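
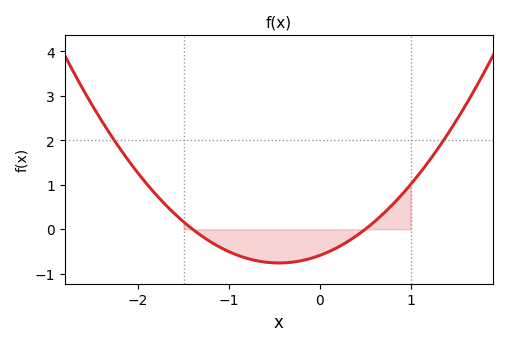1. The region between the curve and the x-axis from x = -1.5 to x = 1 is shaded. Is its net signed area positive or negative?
negative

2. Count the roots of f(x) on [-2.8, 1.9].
2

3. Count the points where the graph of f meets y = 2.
2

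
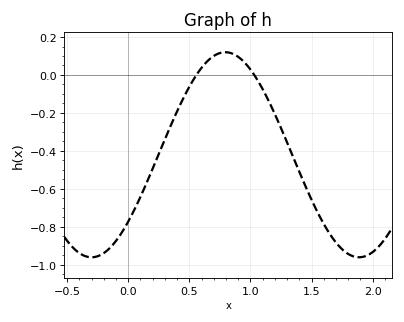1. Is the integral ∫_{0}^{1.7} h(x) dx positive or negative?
negative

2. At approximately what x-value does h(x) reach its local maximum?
0.795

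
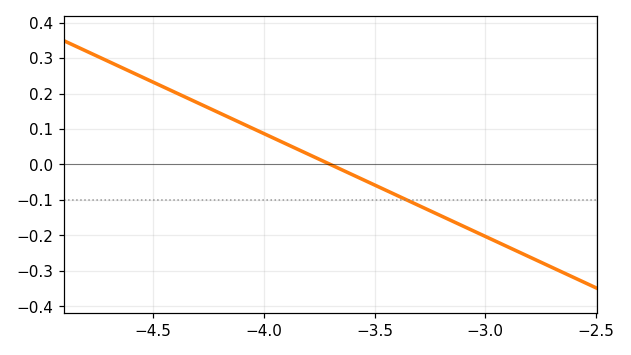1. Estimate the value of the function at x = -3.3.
-0.12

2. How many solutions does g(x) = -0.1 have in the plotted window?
1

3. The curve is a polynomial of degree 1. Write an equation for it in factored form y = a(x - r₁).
y = -0.29(x + 3.7)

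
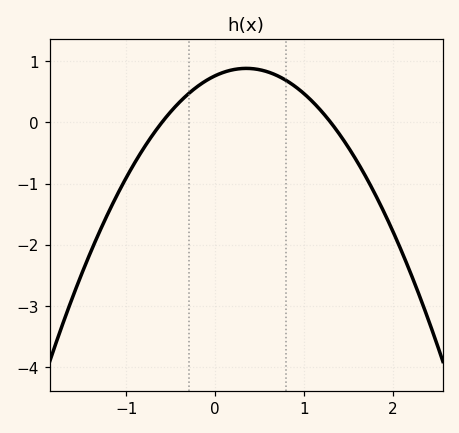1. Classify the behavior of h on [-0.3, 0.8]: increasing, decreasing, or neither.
neither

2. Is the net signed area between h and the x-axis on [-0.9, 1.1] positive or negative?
positive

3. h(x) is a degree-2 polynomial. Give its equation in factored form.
y = -0.98(x + 0.6)(x - 1.3)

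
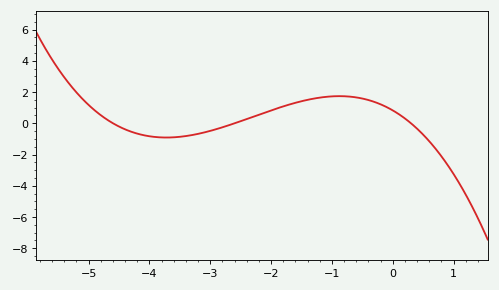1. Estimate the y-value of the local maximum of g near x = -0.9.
1.8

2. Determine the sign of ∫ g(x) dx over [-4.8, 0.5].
positive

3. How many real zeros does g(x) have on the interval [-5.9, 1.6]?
3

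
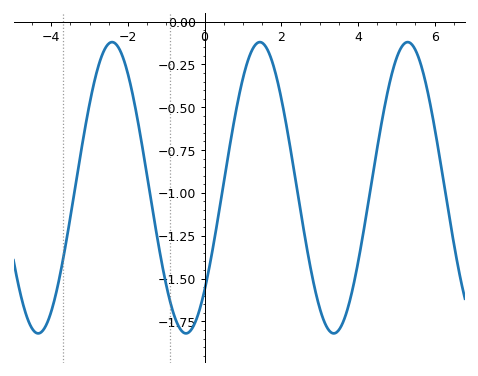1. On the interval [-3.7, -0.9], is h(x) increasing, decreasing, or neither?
neither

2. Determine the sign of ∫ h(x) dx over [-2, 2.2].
negative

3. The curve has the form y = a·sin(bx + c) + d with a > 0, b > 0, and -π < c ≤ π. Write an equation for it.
y = 0.85sin(1.63x - 0.78) - 0.97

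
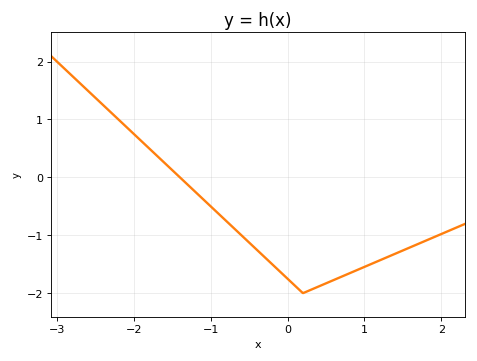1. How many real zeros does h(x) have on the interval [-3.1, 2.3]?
1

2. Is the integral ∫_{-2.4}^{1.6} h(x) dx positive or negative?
negative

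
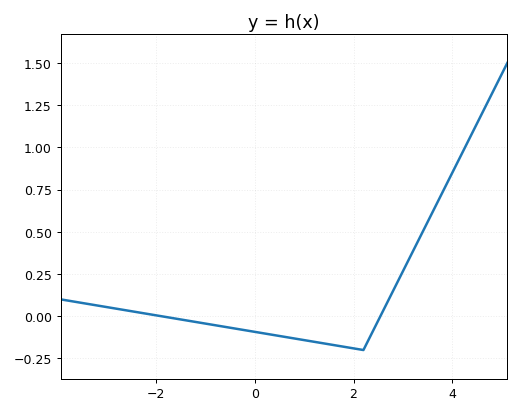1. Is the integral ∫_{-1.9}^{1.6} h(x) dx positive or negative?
negative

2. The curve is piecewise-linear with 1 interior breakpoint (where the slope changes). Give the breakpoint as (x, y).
(2.2, -0.2)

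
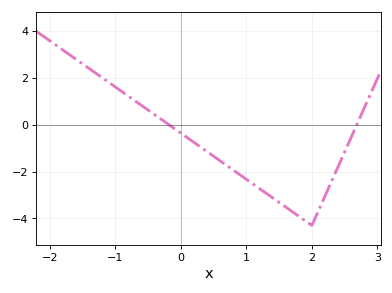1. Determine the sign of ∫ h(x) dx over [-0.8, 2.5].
negative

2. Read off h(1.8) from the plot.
-4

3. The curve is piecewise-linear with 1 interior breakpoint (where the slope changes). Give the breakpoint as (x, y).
(2, -4.3)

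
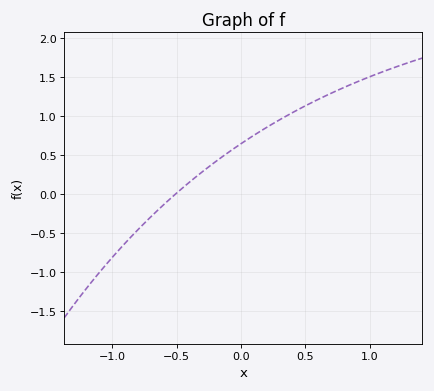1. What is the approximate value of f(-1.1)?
-1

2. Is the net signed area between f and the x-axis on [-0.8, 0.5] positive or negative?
positive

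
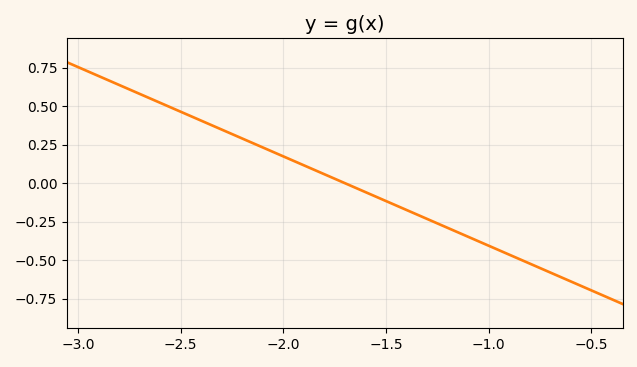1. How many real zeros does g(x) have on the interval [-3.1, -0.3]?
1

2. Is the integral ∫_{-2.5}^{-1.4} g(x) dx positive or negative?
positive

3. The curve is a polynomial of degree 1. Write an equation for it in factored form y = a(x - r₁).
y = -0.58(x + 1.7)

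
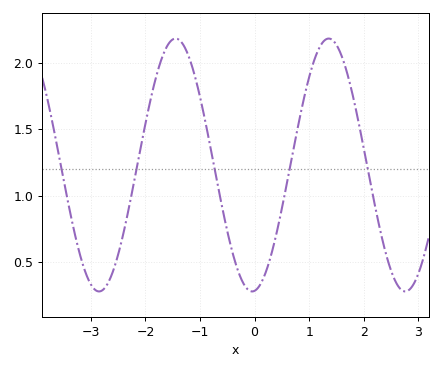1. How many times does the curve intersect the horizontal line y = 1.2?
5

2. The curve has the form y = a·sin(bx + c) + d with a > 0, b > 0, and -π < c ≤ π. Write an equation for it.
y = 0.95sin(2.24x - 1.47) + 1.23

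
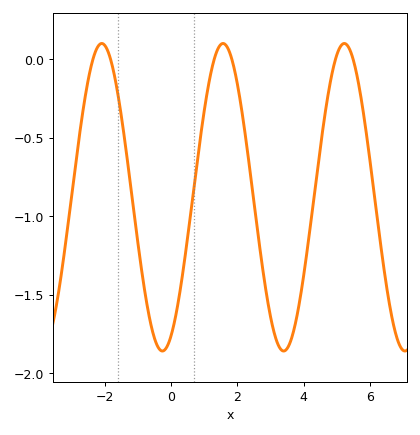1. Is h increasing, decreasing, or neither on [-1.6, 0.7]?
neither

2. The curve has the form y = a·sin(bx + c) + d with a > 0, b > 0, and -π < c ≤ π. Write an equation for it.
y = 0.98sin(1.7x - 1.1) - 0.88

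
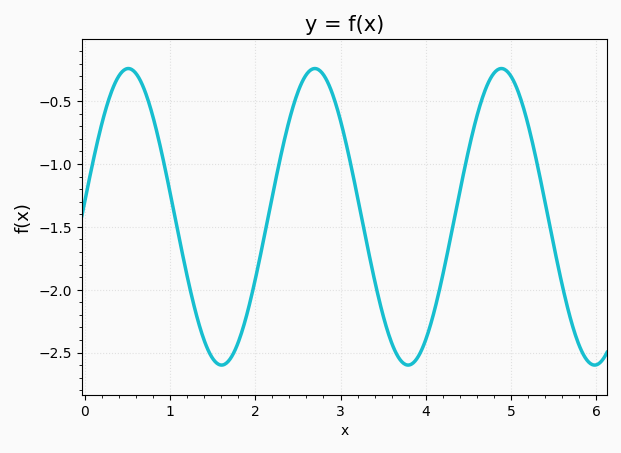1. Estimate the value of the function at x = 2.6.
-0.3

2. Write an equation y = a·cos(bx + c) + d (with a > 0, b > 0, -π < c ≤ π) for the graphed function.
y = 1.18cos(2.9x - 1.5) - 1.42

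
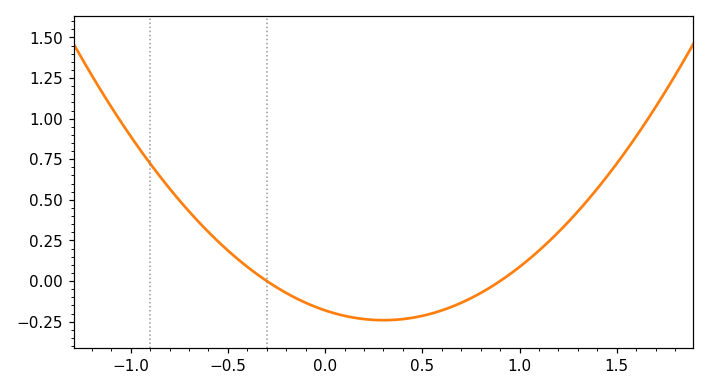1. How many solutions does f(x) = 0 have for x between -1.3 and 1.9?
2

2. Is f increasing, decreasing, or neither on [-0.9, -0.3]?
decreasing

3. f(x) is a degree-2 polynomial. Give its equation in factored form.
y = 0.67(x + 0.3)(x - 0.9)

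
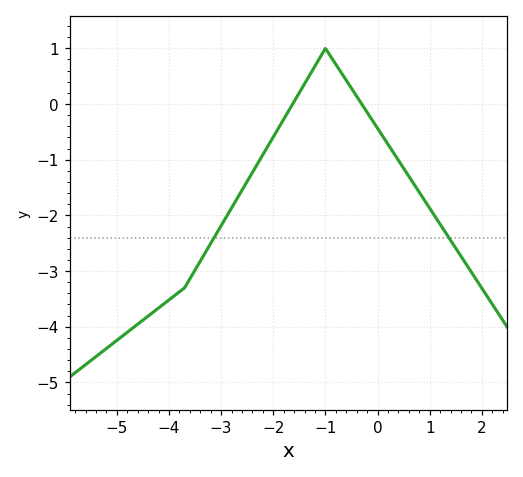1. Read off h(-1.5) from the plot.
0.204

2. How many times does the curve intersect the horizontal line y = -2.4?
2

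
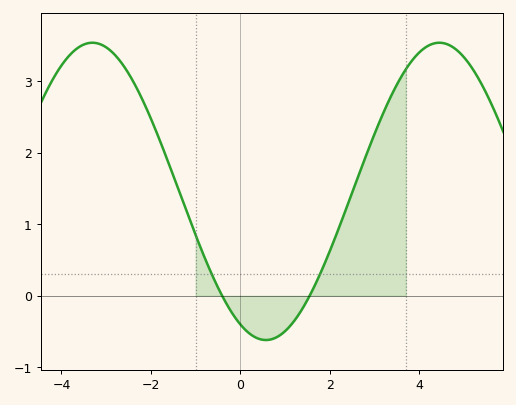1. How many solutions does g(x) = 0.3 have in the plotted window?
2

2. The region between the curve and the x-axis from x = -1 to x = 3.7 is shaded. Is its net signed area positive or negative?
positive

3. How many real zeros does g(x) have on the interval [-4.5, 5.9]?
2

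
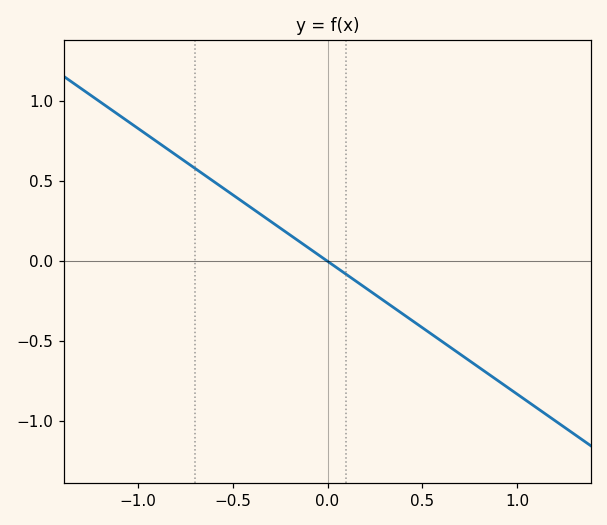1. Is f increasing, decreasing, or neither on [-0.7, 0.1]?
decreasing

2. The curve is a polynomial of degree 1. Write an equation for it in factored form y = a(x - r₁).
y = -0.83(x - 0)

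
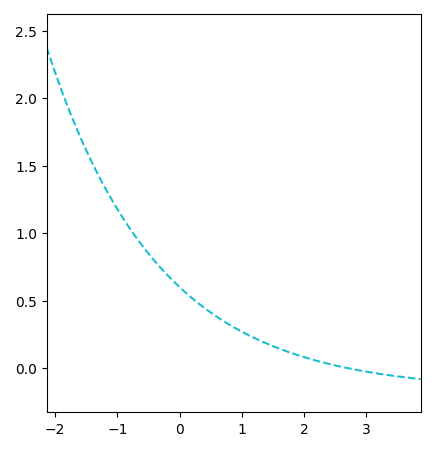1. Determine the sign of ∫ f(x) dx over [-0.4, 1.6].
positive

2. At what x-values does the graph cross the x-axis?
2.7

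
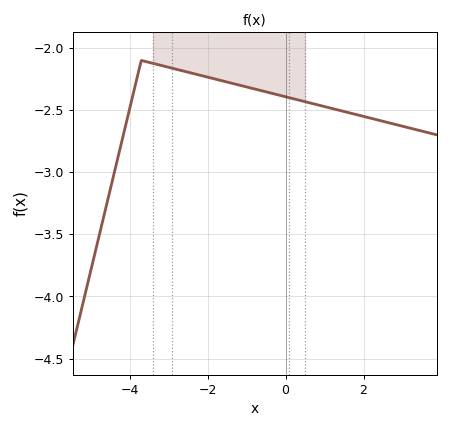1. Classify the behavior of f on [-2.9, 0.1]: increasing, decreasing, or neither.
decreasing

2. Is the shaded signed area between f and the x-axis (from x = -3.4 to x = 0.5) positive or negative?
negative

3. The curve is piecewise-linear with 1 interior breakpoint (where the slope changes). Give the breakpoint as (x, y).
(-3.7, -2.1)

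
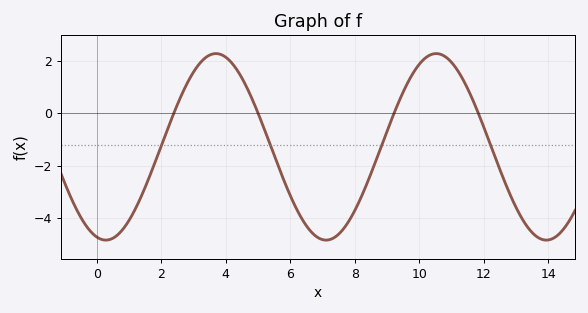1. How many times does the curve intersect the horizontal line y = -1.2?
4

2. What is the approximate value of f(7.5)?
-4.6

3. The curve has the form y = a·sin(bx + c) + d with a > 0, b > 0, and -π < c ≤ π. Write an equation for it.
y = 3.57sin(0.92x - 1.8) - 1.28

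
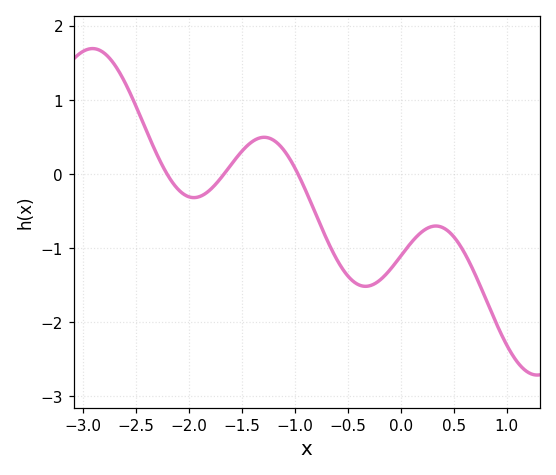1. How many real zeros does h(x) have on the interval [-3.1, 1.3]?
3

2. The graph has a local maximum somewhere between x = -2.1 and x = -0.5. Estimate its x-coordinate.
-1.3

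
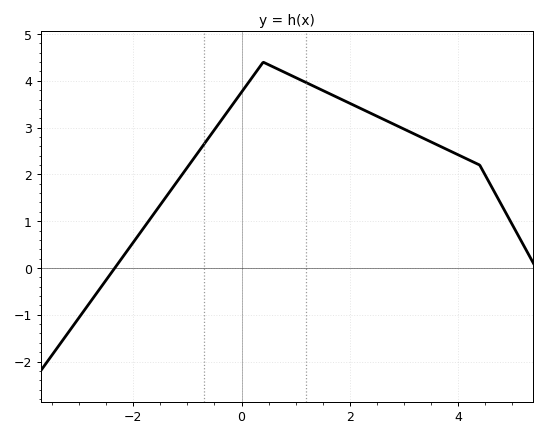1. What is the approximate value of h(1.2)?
4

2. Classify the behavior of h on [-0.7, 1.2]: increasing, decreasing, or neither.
neither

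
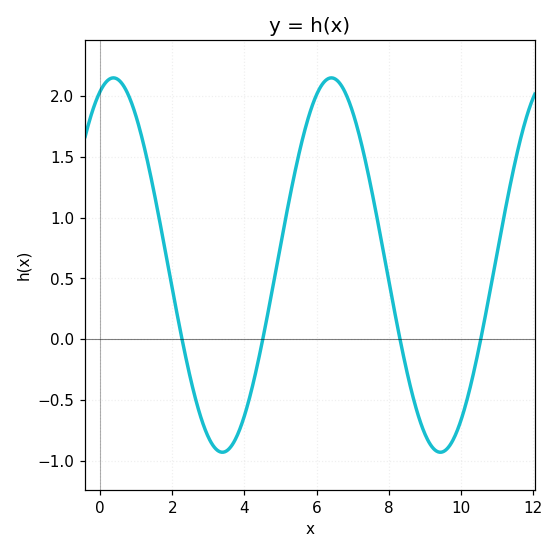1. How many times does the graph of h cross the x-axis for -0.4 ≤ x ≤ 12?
4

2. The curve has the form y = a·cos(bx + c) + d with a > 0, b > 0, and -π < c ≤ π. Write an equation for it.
y = 1.54cos(1x - 0.38) + 0.61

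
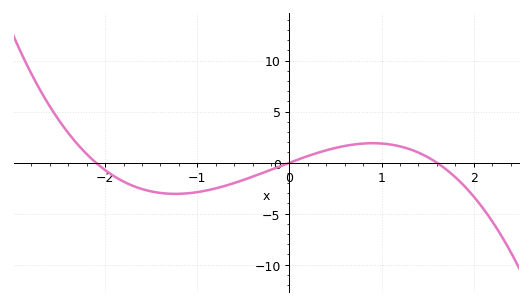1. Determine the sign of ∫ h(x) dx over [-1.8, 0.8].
negative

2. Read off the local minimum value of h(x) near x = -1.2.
-3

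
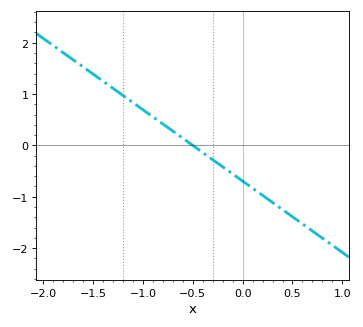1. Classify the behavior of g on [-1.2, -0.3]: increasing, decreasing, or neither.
decreasing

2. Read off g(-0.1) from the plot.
-0.556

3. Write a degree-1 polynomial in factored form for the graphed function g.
y = -1.39(x + 0.5)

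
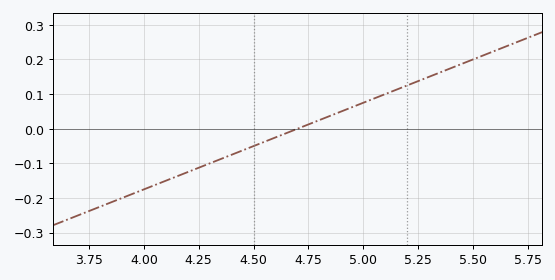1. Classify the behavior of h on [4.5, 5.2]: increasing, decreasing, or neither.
increasing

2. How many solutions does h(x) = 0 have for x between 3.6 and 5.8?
1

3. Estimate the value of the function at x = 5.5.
0.2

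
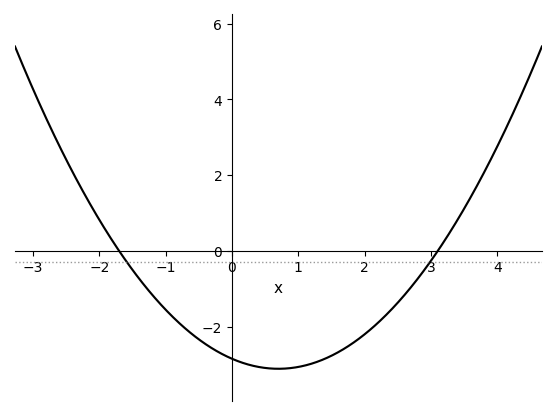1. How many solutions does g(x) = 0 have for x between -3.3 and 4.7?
2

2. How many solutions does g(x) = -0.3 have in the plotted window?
2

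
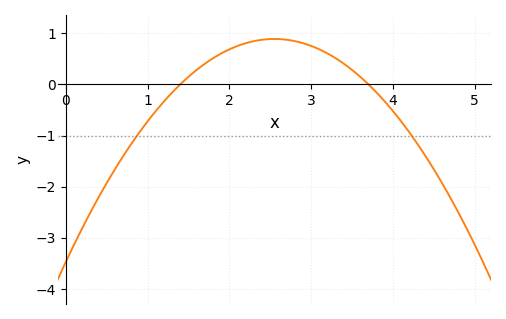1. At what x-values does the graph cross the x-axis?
1.4, 3.7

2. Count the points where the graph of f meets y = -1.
2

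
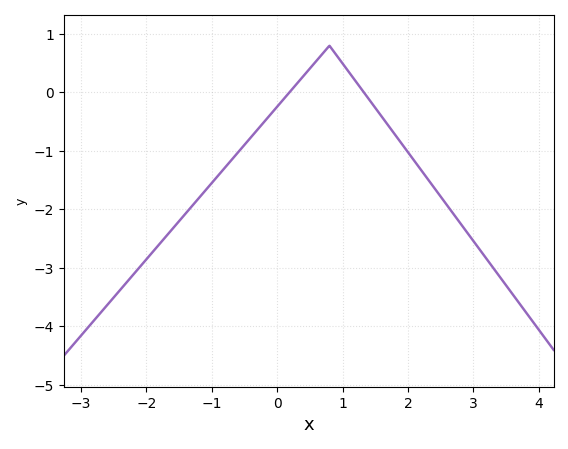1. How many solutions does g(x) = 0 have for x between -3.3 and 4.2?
2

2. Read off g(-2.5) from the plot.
-3.51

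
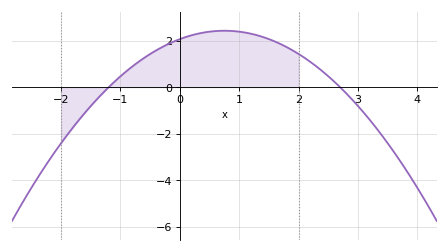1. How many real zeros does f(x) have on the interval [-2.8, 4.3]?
2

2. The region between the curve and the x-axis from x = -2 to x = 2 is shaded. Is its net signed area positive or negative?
positive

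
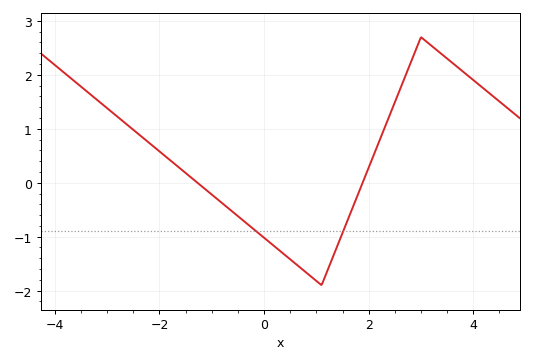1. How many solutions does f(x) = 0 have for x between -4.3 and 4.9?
2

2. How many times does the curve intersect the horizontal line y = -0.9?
2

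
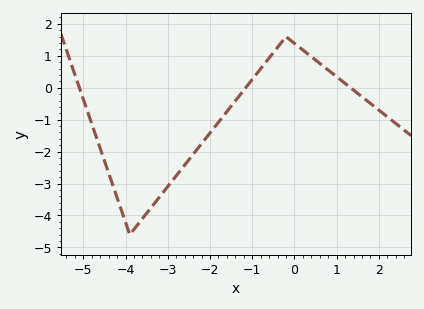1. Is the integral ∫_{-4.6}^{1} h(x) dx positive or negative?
negative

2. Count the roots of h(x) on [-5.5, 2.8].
3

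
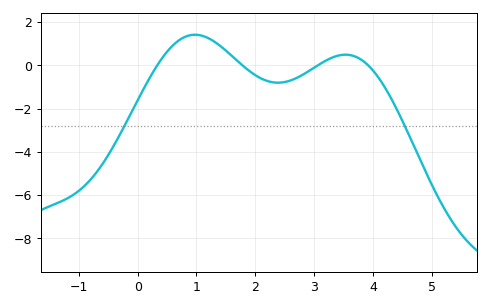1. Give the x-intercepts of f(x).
0.3, 1.8, 3.1, 3.9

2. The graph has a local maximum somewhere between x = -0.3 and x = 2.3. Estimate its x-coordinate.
1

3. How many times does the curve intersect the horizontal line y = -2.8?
2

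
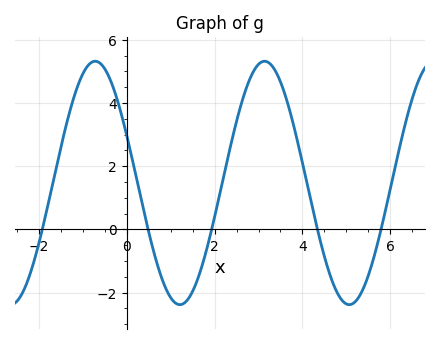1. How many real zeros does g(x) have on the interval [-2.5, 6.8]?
5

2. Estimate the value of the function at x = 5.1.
-2.37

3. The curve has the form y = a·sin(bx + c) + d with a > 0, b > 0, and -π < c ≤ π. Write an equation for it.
y = 3.85sin(1.63x + 2.74) + 1.47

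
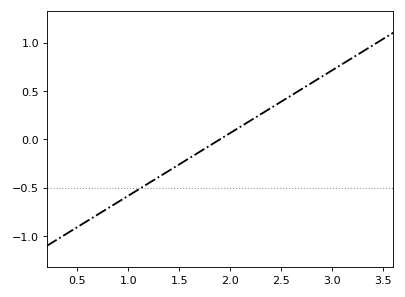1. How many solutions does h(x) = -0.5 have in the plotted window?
1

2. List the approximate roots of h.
1.9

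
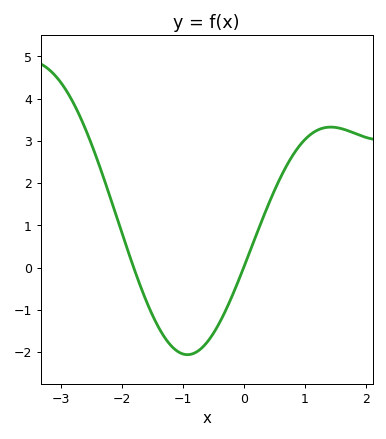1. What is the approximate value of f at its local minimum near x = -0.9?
-2.06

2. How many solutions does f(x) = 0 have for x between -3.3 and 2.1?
2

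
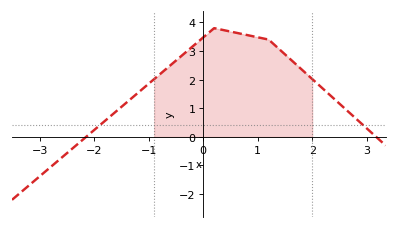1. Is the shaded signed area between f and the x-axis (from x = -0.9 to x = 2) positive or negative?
positive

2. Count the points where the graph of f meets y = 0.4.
2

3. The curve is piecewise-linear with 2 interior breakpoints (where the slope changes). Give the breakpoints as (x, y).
(0.2, 3.8); (1.2, 3.4)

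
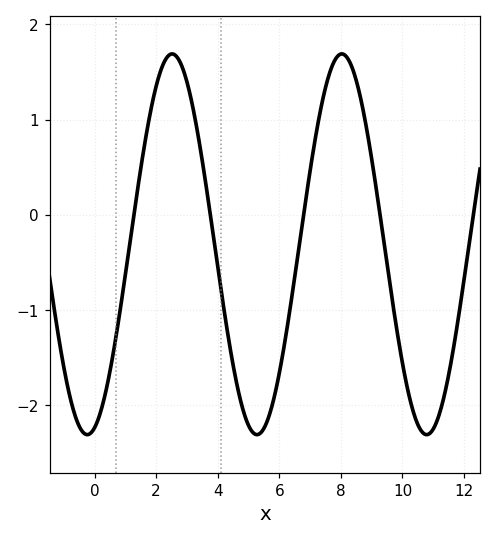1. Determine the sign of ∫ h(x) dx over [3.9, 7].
negative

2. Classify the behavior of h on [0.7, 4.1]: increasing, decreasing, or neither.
neither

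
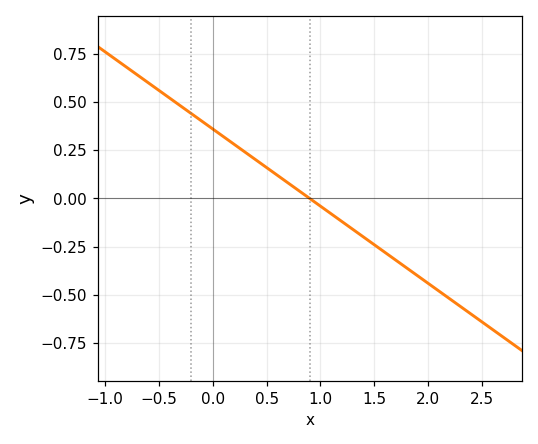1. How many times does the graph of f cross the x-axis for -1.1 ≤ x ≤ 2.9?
1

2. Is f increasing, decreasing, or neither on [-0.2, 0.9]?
decreasing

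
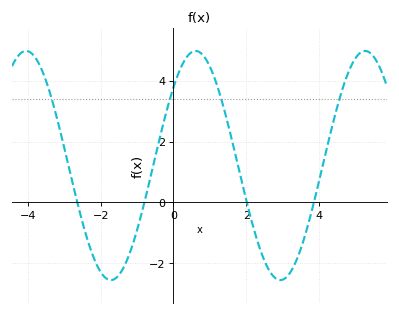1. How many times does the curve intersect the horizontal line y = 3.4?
4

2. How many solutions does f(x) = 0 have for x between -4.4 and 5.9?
4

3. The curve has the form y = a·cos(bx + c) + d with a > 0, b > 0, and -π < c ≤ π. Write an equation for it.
y = 3.77cos(1.35x - 0.82) + 1.21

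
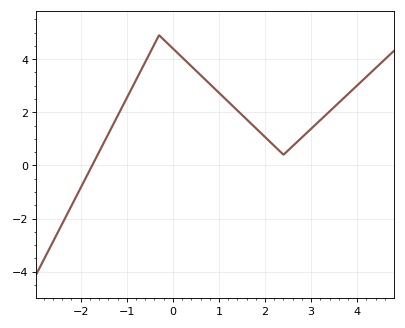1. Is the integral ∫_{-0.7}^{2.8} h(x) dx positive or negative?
positive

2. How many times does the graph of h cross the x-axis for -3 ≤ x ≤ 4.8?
1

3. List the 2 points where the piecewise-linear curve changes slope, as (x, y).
(-0.3, 4.9); (2.4, 0.4)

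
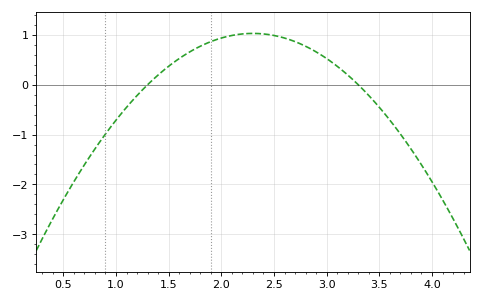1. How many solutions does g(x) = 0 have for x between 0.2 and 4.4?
2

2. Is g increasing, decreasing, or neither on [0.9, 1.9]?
increasing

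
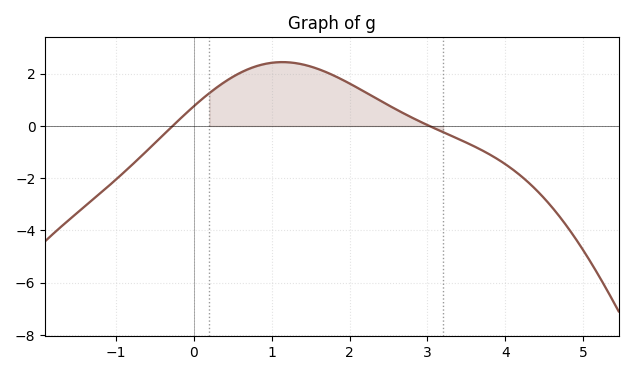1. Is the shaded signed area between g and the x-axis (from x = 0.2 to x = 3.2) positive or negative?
positive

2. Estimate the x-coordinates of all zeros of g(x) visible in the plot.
-0.3, 3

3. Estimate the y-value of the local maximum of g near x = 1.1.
2.4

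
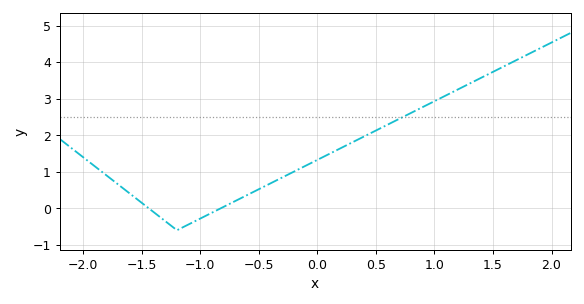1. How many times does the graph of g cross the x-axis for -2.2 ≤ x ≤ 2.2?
2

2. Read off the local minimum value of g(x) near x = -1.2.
-0.599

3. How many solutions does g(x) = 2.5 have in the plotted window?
1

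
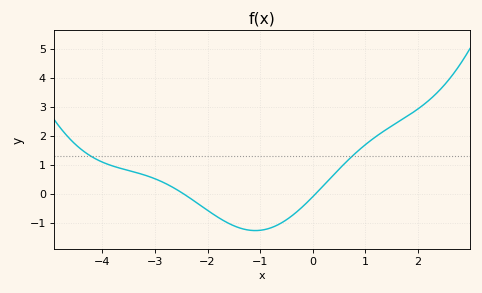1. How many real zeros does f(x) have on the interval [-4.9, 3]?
2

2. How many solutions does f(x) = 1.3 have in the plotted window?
2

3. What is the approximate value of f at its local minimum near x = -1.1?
-1.26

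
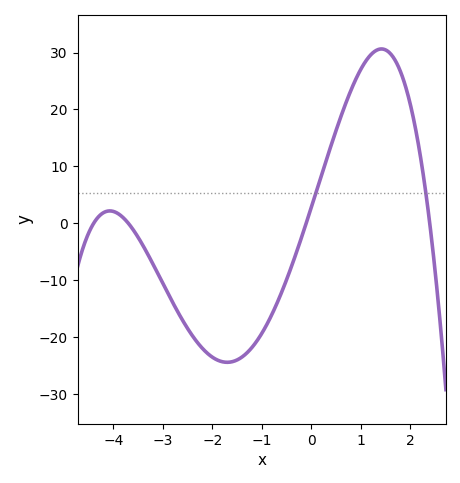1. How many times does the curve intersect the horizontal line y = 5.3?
2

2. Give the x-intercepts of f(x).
-4.4, -3.7, -0.1, 2.4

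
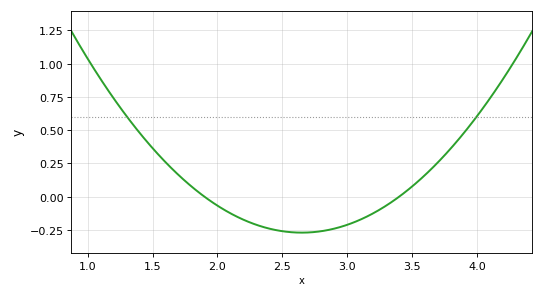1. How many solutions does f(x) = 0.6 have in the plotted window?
2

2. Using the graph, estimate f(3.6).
0.163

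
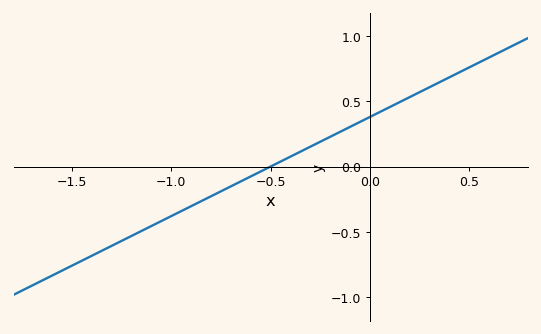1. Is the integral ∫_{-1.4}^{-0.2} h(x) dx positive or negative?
negative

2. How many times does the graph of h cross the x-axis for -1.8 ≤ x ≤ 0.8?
1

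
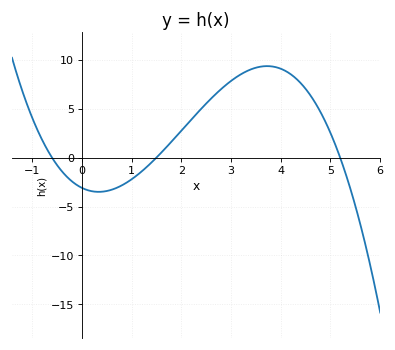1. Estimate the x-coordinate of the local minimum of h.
0.339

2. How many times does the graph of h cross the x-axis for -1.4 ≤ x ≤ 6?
3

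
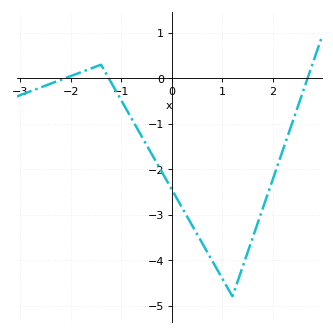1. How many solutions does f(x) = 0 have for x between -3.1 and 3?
3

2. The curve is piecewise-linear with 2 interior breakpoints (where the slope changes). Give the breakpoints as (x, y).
(-1.4, 0.3); (1.2, -4.8)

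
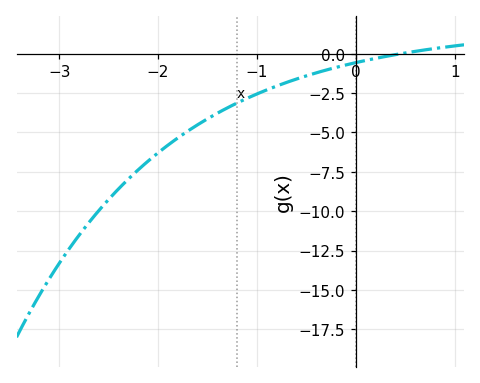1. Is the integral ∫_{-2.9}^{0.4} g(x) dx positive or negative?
negative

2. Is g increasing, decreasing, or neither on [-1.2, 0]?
increasing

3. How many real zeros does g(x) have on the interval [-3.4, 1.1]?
1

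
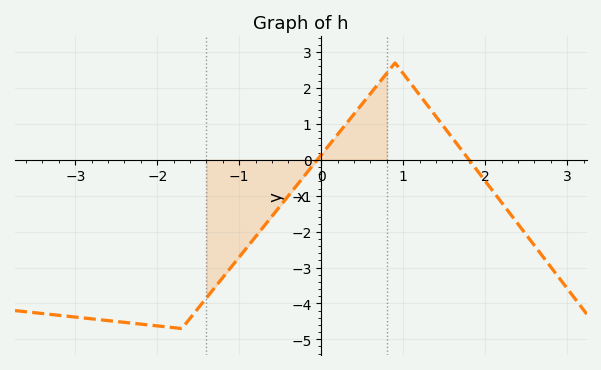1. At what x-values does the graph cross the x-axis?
-0.049, 1.8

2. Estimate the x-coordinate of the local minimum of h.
-1.7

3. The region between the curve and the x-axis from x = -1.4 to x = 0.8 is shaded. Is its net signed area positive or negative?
negative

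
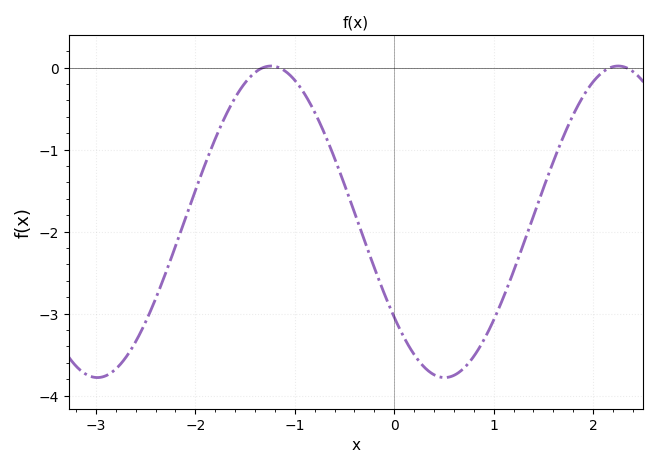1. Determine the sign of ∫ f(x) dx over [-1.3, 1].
negative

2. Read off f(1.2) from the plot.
-2.5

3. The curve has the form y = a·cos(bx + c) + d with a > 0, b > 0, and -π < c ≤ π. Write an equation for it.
y = 1.9cos(1.8x + 2.2) - 1.88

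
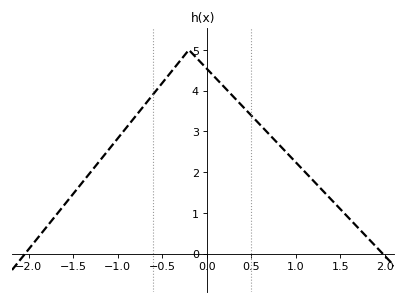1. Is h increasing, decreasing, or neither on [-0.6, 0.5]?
neither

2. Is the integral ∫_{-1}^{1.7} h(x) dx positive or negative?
positive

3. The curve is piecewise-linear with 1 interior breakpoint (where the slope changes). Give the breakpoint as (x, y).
(-0.2, 5)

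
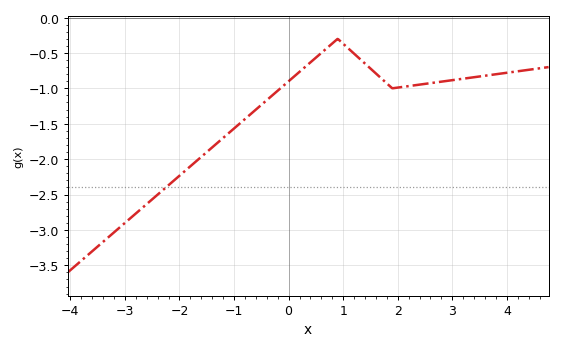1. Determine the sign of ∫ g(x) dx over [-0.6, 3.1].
negative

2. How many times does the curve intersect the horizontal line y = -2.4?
1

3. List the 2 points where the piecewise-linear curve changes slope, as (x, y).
(0.9, -0.3); (1.9, -1)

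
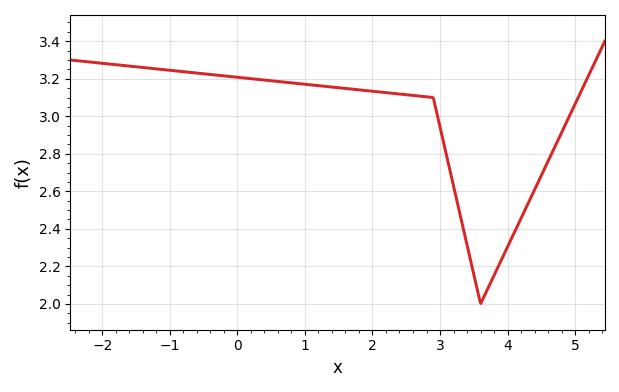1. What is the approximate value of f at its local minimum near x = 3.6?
2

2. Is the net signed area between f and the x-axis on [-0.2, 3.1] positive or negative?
positive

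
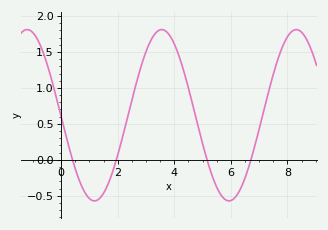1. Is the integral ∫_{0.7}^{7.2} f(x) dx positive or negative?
positive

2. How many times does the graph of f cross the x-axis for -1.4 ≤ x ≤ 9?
4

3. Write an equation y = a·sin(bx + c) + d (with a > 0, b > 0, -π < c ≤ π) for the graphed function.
y = 1.19sin(1.3x - 3.1) + 0.62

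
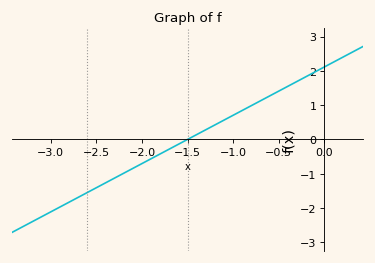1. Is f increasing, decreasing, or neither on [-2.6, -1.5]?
increasing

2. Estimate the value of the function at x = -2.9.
-2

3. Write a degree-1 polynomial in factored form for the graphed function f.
y = 1.41(x + 1.5)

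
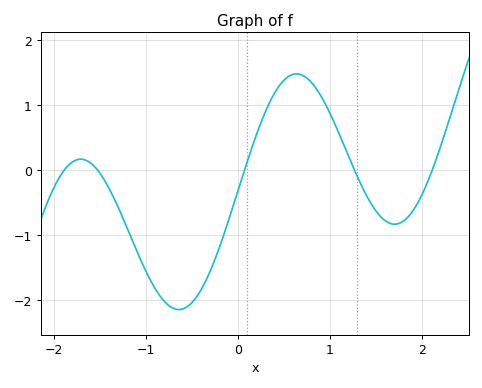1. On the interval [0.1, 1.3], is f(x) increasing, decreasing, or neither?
neither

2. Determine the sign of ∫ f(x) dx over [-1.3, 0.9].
negative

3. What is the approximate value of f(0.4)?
1.18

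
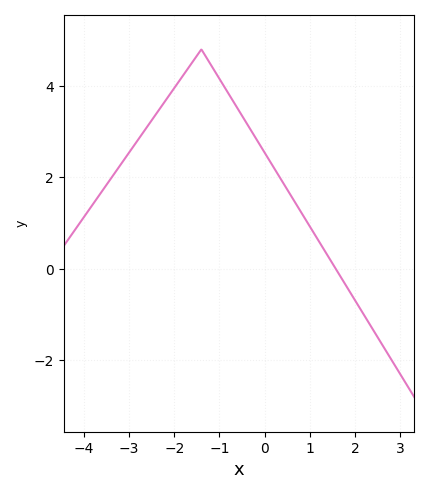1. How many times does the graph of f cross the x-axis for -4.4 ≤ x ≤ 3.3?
1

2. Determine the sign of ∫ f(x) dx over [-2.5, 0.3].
positive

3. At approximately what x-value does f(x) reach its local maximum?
-1.4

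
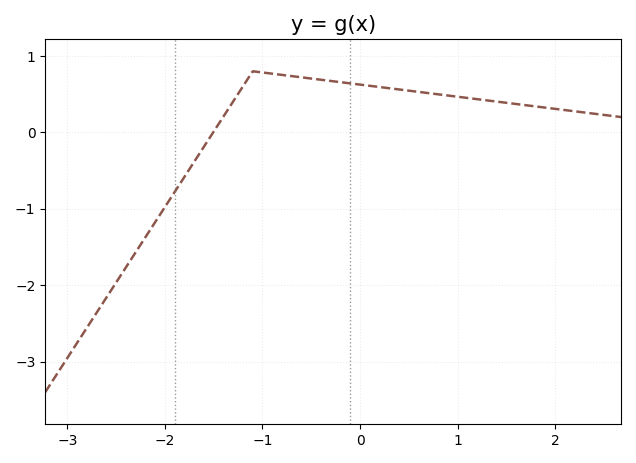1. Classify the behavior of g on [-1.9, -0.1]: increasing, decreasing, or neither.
neither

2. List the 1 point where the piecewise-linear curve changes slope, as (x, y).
(-1.1, 0.8)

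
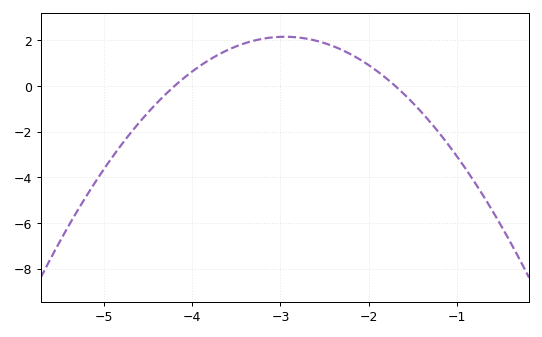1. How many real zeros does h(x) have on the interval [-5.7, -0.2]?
2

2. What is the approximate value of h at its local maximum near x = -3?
2.16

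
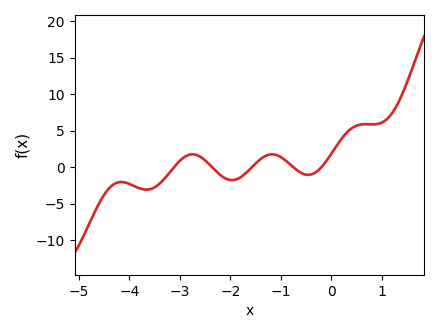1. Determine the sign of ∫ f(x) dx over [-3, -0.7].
positive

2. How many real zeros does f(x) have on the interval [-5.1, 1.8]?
5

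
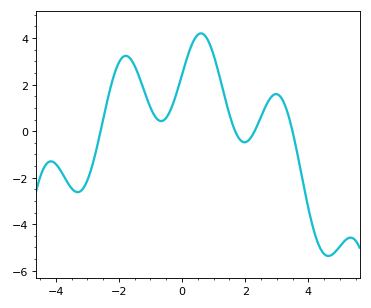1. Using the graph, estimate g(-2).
2.95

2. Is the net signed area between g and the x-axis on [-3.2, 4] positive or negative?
positive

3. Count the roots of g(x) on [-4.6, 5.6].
4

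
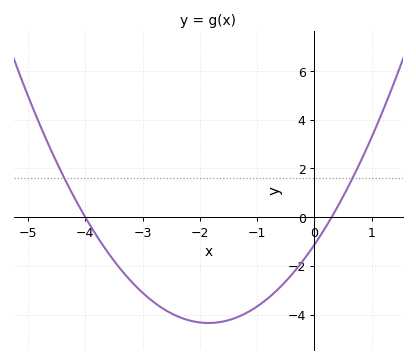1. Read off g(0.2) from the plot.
-0.395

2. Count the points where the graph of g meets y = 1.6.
2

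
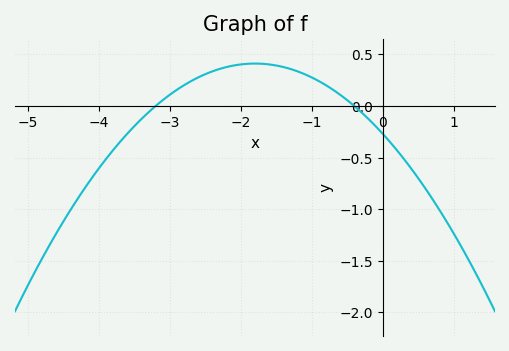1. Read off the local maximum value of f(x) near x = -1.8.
0.4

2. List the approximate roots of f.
-3.2, -0.4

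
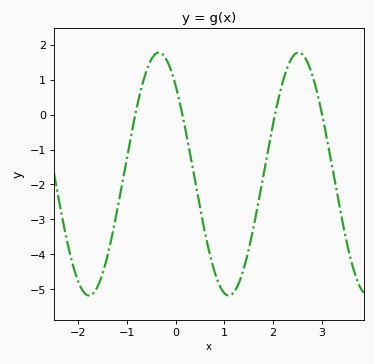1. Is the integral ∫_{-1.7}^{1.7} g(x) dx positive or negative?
negative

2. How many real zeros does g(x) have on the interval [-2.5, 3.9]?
4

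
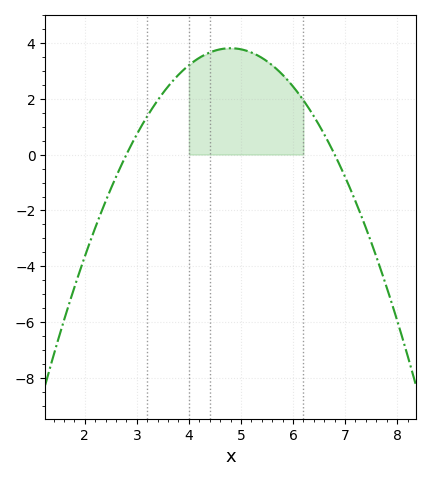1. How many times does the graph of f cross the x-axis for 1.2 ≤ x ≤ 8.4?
2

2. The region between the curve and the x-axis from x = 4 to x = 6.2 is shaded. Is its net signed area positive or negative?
positive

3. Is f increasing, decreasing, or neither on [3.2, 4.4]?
increasing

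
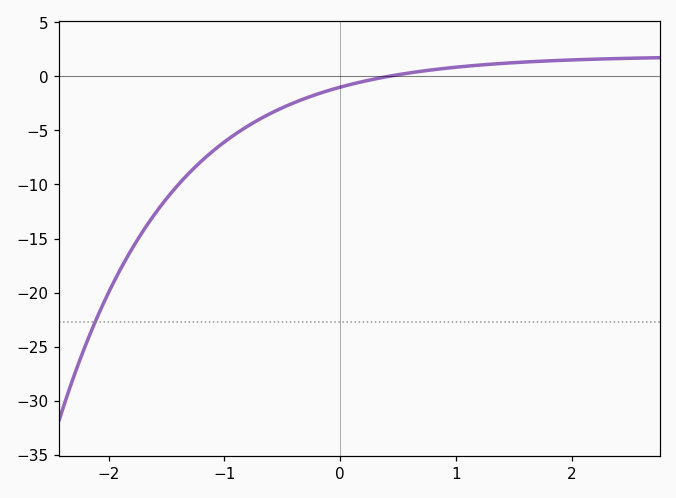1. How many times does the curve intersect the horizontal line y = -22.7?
1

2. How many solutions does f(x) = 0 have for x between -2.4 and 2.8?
1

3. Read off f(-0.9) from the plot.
-5.31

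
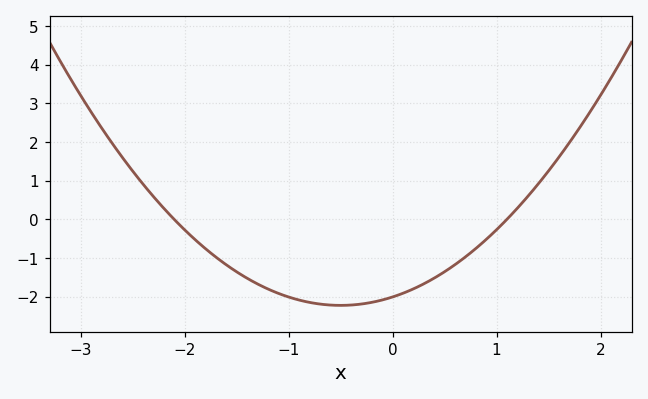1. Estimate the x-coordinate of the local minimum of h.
-0.5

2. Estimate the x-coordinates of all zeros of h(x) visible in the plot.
-2.1, 1.1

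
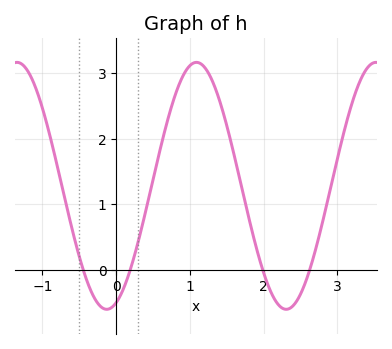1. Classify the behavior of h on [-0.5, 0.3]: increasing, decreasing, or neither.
neither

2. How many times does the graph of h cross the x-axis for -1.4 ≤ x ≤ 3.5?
4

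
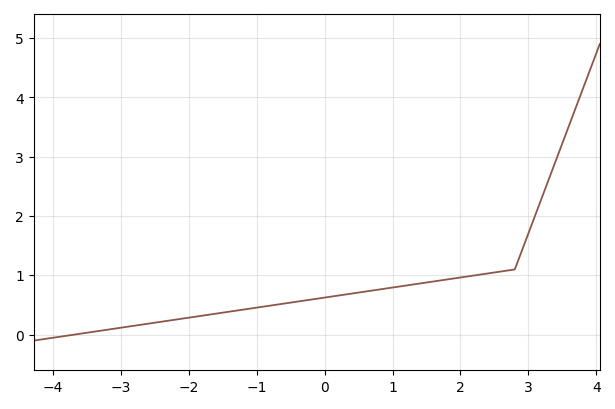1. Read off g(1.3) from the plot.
0.846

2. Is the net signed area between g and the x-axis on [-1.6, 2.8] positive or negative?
positive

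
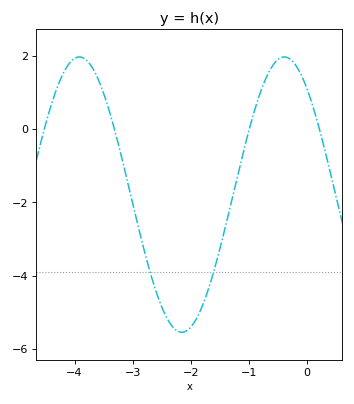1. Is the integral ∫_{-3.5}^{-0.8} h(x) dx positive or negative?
negative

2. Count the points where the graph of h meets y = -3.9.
2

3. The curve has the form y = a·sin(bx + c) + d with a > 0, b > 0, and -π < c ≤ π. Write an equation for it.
y = 3.76sin(1.78x + 2.26) - 1.79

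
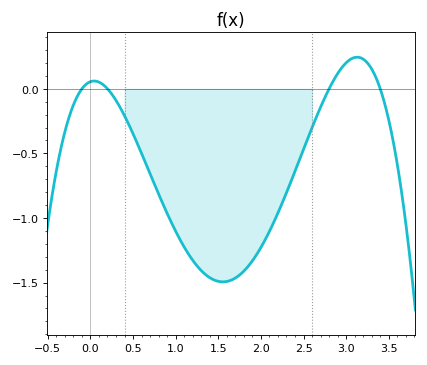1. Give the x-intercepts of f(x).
-0.1, 0.2, 2.8, 3.4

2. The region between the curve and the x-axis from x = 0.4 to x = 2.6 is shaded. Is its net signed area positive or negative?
negative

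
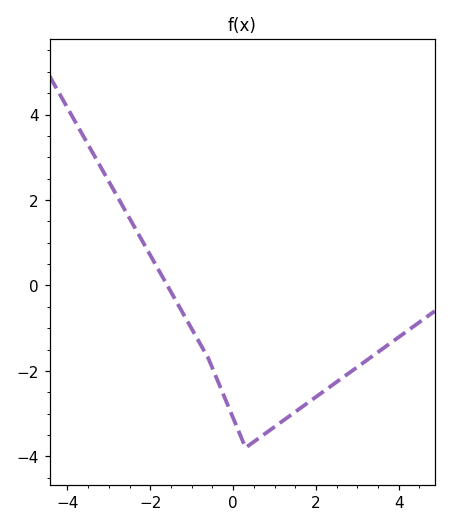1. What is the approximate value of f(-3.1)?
2.61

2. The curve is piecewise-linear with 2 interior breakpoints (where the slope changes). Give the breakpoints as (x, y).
(-0.6, -1.7); (0.3, -3.8)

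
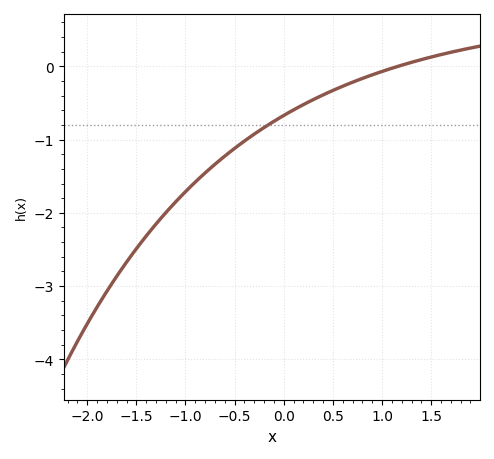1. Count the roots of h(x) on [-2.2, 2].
1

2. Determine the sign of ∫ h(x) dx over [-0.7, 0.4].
negative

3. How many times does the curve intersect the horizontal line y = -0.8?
1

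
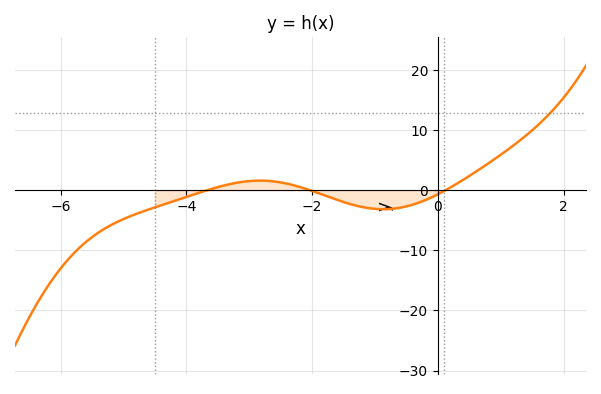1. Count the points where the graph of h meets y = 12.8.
1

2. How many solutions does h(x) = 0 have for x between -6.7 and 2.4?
3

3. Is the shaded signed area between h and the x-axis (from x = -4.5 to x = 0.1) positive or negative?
negative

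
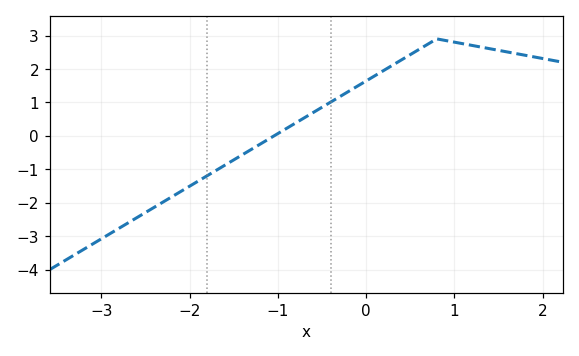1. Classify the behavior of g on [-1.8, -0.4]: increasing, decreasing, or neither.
increasing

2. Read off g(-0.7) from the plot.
0.54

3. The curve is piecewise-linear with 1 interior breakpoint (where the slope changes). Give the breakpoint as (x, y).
(0.8, 2.9)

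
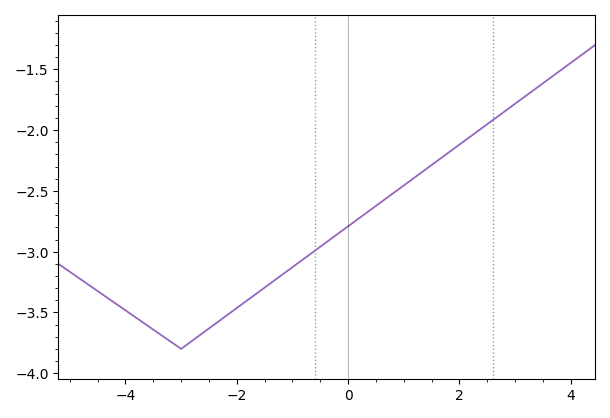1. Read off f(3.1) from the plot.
-1.75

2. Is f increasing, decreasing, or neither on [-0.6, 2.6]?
increasing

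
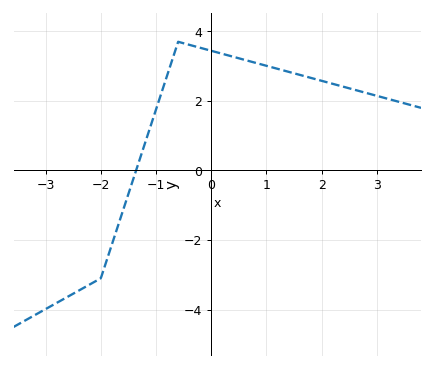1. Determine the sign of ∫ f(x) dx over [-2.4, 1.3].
positive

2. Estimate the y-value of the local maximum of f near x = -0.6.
3.7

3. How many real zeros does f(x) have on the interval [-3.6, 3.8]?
1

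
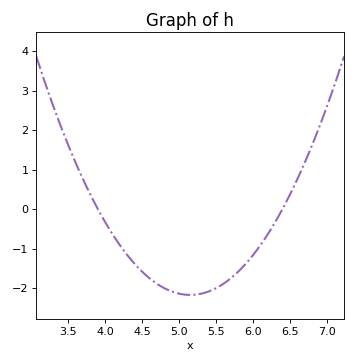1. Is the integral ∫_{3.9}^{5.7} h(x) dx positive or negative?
negative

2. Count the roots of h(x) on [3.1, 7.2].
2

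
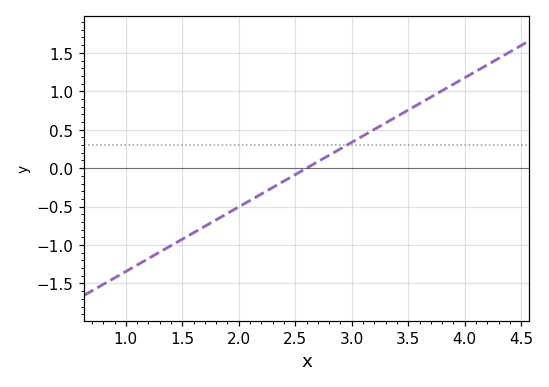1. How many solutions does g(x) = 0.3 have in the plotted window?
1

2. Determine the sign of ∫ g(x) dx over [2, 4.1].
positive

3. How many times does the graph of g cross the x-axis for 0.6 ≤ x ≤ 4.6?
1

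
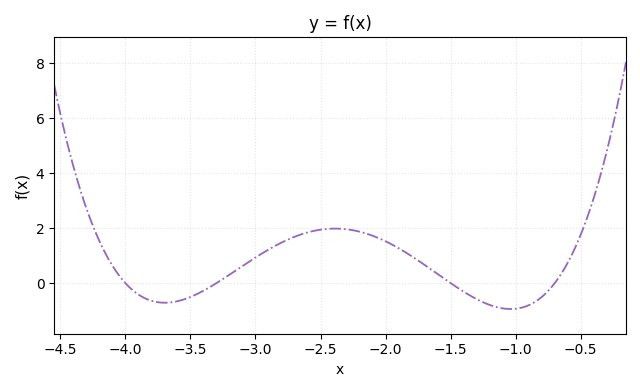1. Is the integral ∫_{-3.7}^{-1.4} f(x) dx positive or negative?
positive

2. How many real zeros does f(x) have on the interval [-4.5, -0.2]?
4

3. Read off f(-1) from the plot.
-1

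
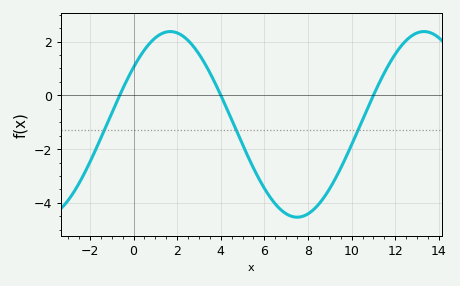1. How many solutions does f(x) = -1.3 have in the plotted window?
3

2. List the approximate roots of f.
-0.6, 4, 11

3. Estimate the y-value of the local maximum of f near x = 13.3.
2.4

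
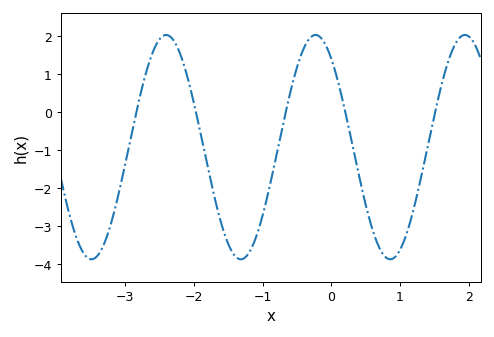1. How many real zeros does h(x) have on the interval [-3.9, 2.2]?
5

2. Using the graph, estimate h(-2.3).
1.89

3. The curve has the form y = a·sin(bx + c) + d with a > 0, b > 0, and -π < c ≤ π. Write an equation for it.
y = 2.95sin(2.89x + 2.23) - 0.93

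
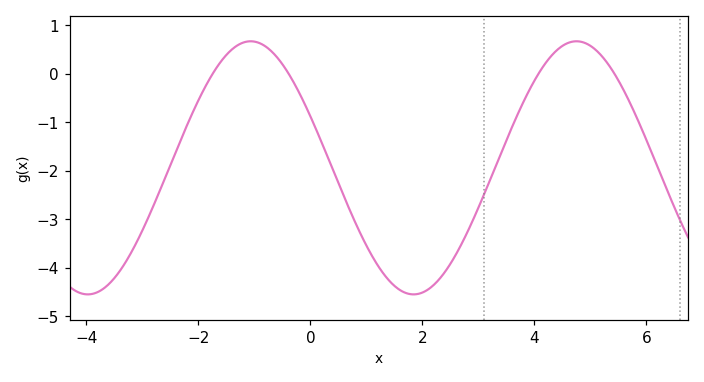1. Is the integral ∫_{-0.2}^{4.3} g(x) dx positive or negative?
negative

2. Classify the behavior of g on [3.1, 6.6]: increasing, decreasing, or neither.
neither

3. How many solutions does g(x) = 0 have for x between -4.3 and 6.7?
4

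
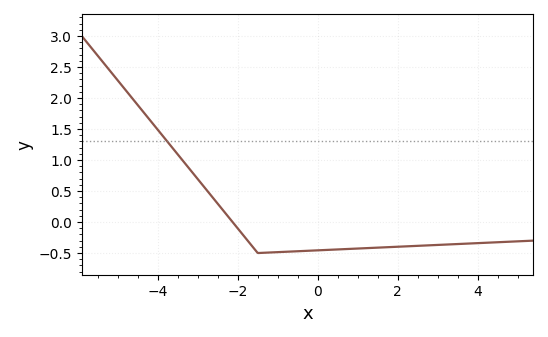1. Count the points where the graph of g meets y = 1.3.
1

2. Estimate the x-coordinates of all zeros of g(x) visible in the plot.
-2.2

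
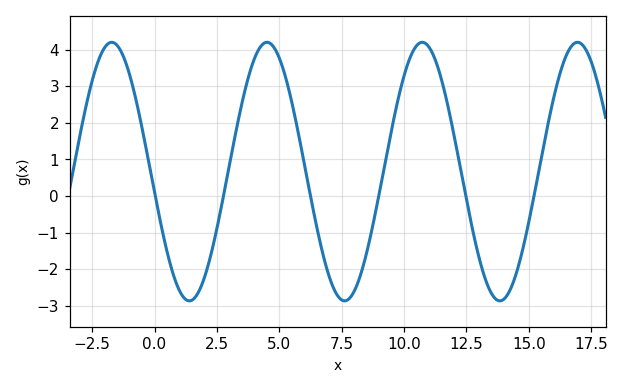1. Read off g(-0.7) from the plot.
2.5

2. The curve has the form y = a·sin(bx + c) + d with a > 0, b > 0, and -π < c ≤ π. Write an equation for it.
y = 3.53sin(1x - 3) + 0.67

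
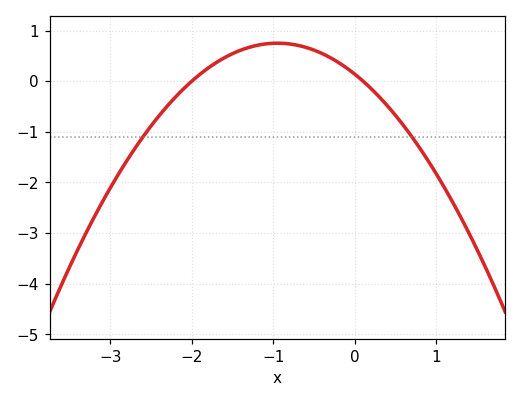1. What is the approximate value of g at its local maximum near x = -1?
0.7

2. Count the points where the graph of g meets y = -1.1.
2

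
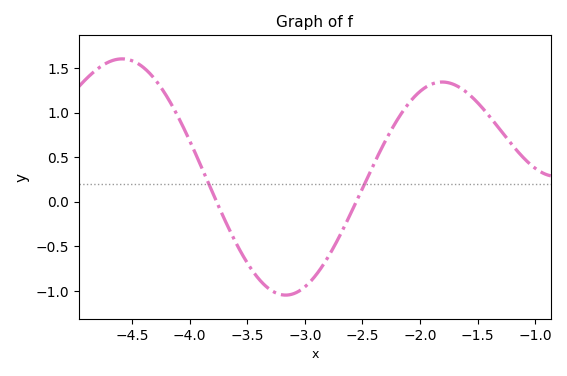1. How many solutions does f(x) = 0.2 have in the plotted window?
2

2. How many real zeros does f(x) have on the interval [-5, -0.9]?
2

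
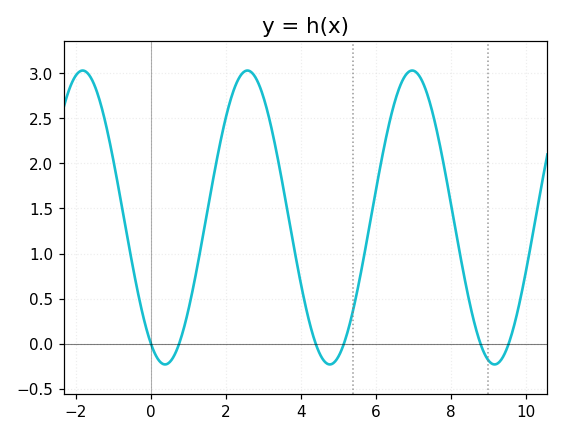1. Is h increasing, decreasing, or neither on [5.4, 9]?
neither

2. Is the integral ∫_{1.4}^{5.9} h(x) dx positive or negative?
positive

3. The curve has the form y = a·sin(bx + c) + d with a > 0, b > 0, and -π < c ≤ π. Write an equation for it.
y = 1.63sin(1.43x - 2.12) + 1.4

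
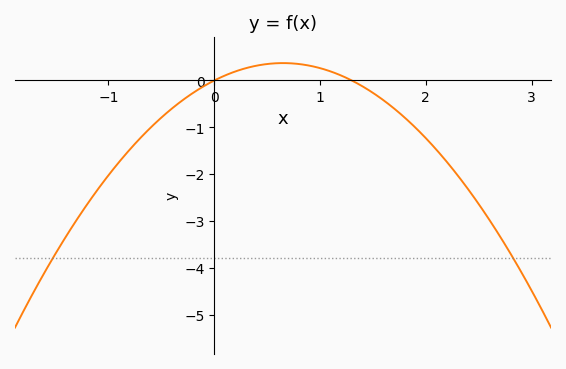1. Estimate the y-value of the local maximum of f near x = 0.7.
0.372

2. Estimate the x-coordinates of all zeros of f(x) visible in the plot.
0, 1.3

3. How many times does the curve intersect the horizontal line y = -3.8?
2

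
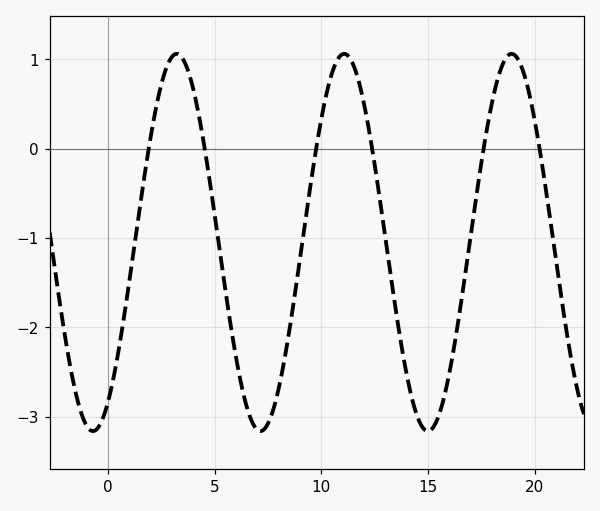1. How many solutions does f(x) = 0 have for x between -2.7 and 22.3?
6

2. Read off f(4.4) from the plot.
0.2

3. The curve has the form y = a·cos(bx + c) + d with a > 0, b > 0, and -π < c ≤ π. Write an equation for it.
y = 2.11cos(0.8x - 2.6) - 1.05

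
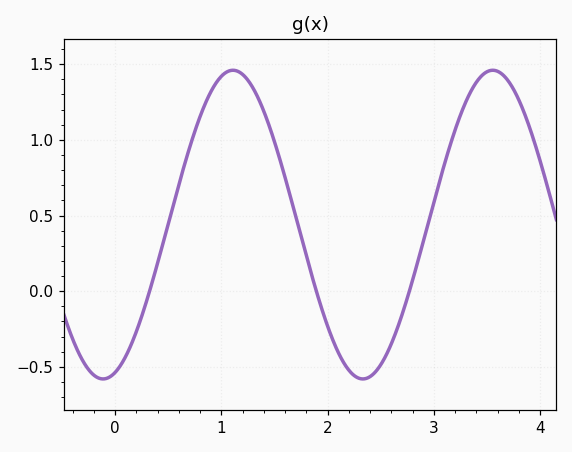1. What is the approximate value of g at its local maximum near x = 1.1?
1.46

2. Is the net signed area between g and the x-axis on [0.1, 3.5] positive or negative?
positive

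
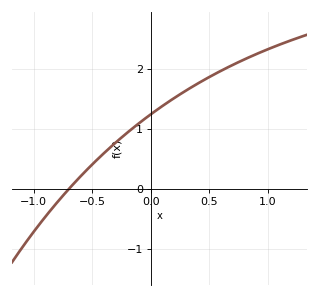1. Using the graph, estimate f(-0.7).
-0.003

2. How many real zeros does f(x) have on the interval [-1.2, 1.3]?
1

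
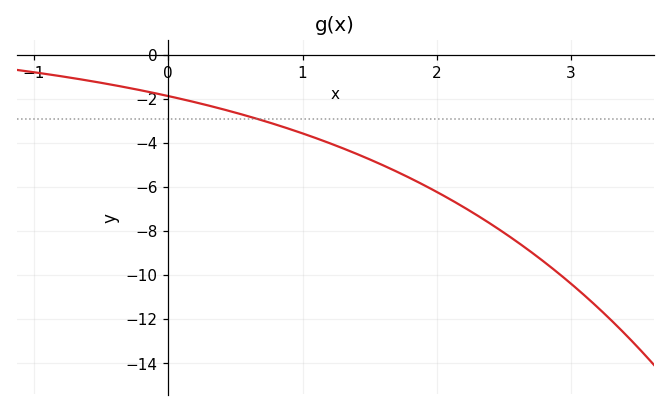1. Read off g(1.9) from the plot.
-5.91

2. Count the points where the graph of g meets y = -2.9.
1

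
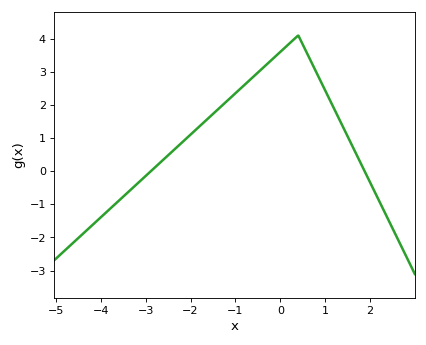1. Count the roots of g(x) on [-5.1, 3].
2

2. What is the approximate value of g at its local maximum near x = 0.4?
4.1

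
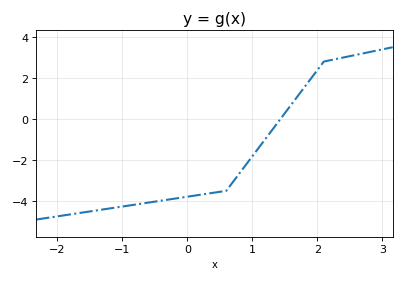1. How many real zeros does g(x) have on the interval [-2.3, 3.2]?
1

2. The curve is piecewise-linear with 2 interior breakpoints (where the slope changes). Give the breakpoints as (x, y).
(0.6, -3.5); (2.1, 2.8)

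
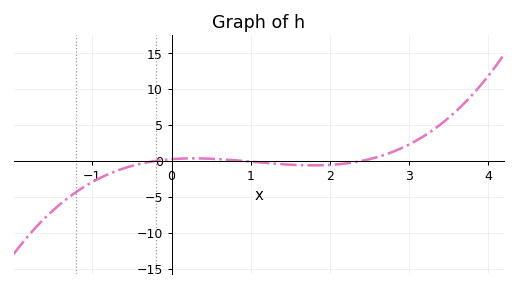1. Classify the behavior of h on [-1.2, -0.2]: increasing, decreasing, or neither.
increasing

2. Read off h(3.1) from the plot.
3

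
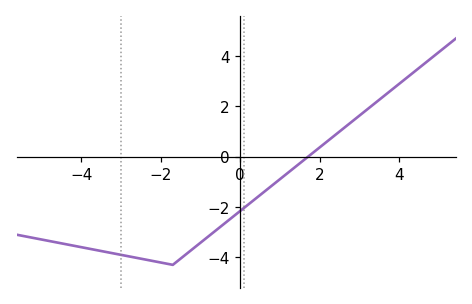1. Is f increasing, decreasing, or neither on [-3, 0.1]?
neither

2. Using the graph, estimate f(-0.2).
-2.4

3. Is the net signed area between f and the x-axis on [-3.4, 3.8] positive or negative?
negative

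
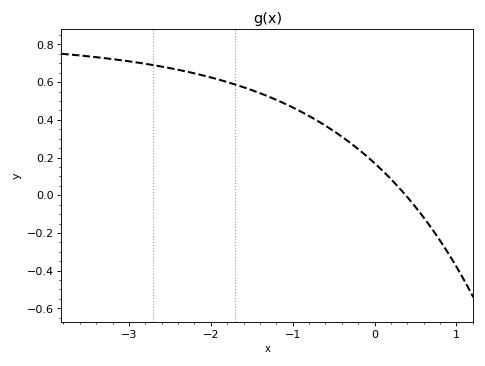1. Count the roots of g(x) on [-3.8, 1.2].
1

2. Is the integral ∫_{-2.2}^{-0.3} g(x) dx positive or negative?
positive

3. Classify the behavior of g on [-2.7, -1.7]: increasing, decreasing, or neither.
decreasing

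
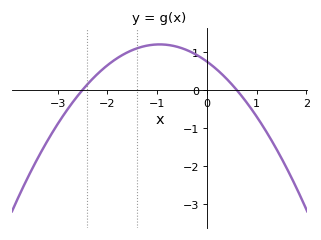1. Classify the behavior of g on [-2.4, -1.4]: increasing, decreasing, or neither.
increasing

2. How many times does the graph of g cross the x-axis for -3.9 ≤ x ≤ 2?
2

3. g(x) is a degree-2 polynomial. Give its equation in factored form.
y = -0.5(x + 2.5)(x - 0.6)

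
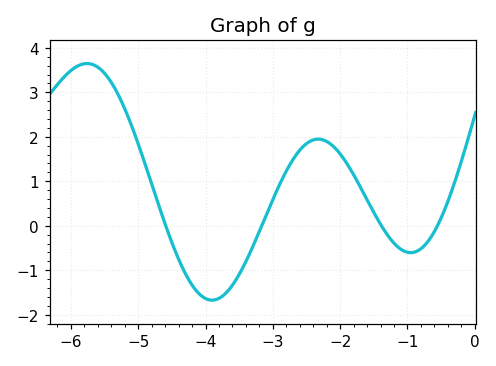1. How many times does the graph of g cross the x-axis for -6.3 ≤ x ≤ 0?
4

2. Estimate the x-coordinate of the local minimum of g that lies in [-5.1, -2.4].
-3.9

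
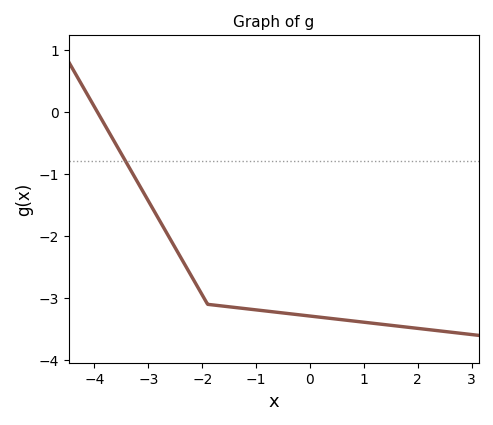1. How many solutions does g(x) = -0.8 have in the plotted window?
1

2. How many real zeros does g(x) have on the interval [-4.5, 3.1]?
1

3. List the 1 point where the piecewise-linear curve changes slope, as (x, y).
(-1.9, -3.1)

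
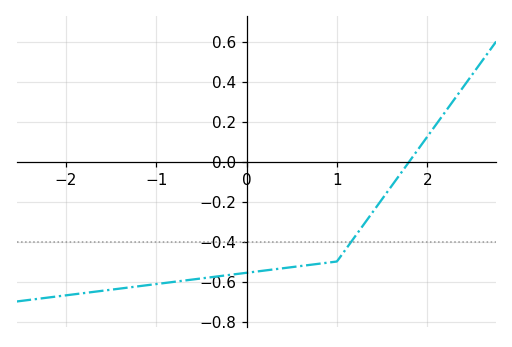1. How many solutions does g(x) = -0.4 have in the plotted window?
1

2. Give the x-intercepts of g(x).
1.8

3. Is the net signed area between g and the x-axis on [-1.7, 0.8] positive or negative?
negative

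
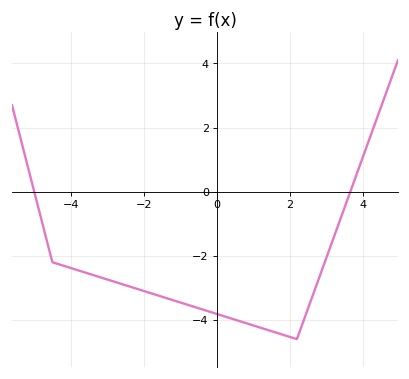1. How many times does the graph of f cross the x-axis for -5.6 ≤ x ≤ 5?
2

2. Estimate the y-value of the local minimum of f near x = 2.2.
-4.6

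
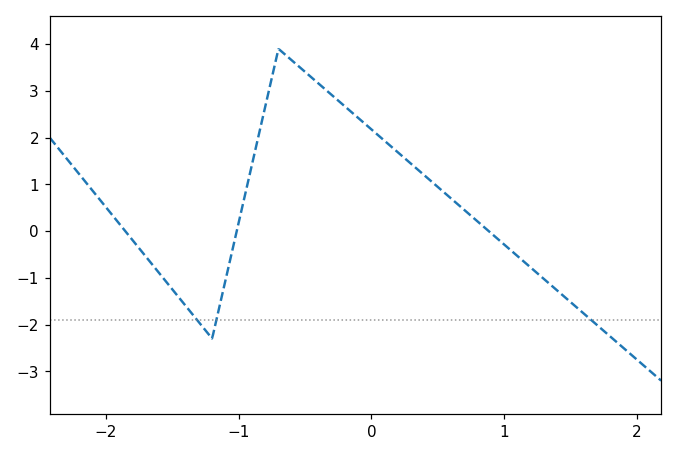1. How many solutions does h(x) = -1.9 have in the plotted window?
3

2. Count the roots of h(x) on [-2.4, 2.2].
3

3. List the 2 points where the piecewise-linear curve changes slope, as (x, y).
(-1.2, -2.3); (-0.7, 3.9)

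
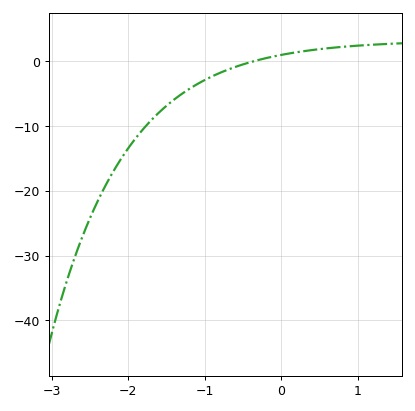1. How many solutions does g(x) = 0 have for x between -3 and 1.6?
1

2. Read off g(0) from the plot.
1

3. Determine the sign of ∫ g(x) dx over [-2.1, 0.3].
negative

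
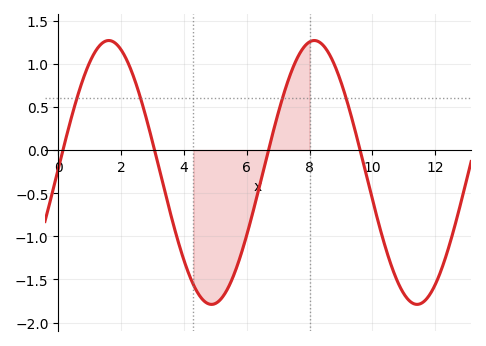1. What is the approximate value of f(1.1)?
1.09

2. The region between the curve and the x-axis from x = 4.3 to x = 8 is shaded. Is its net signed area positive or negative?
negative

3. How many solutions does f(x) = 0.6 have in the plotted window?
4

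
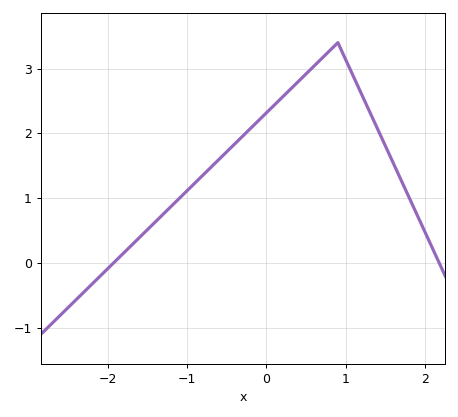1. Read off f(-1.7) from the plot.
0.274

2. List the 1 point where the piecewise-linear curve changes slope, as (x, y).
(0.9, 3.4)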